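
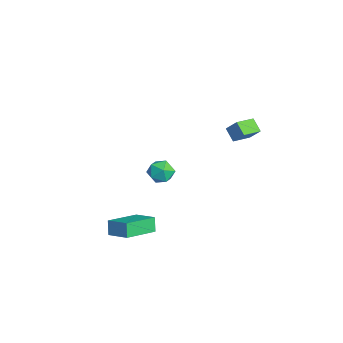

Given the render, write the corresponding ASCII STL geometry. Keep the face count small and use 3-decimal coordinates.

solid 
facet normal -0.505 0.812 -0.293
outer loop
vertex 1.877 -3.308 -0.816
vertex 2.832 -2.564 -0.401
vertex 2.254 -3.356 -1.598
endloop
endfacet
facet normal -0.746 -0.581 -0.324
outer loop
vertex 3.248 -4.956 -1.019
vertex 1.877 -3.308 -0.816
vertex 2.254 -3.356 -1.598
endloop
endfacet
facet normal -0.504 0.812 -0.294
outer loop
vertex 2.254 -3.356 -1.598
vertex 2.832 -2.564 -0.401
vertex 3.21 -2.613 -1.183
endloop
endfacet
facet normal 0.434 -0.056 -0.899
outer loop
vertex 3.21 -2.613 -1.183
vertex 3.248 -4.956 -1.019
vertex 2.254 -3.356 -1.598
endloop
endfacet
facet normal -0.434 0.056 0.899
outer loop
vertex 1.877 -3.308 -0.816
vertex 3.826 -4.164 0.178
vertex 2.832 -2.564 -0.401
endloop
endfacet
facet normal -0.746 -0.581 -0.324
outer loop
vertex 2.87 -4.907 -0.237
vertex 1.877 -3.308 -0.816
vertex 3.248 -4.956 -1.019
endloop
endfacet
facet normal -0.434 0.056 0.899
outer loop
vertex 2.87 -4.907 -0.237
vertex 3.826 -4.164 0.178
vertex 1.877 -3.308 -0.816
endloop
endfacet
facet normal 0.746 0.581 0.324
outer loop
vertex 2.832 -2.564 -0.401
vertex 3.826 -4.164 0.178
vertex 3.21 -2.613 -1.183
endloop
endfacet
facet normal 0.434 -0.056 -0.899
outer loop
vertex 4.203 -4.212 -0.604
vertex 3.248 -4.956 -1.019
vertex 3.21 -2.613 -1.183
endloop
endfacet
facet normal 0.747 0.581 0.324
outer loop
vertex 3.21 -2.613 -1.183
vertex 3.826 -4.164 0.178
vertex 4.203 -4.212 -0.604
endloop
endfacet
facet normal 0.504 -0.812 0.295
outer loop
vertex 4.203 -4.212 -0.604
vertex 2.87 -4.907 -0.237
vertex 3.248 -4.956 -1.019
endloop
endfacet
facet normal 0.504 -0.812 0.293
outer loop
vertex 3.826 -4.164 0.178
vertex 2.87 -4.907 -0.237
vertex 4.203 -4.212 -0.604
endloop
endfacet
facet normal -0.182 0.866 0.466
outer loop
vertex -4.036 -0.341 -1.833
vertex -3.687 -0.646 -1.131
vertex -3.212 -0.242 -1.696
endloop
endfacet
facet normal -0.078 0.970 -0.232
outer loop
vertex -4.036 -0.341 -1.833
vertex -3.212 -0.242 -1.696
vertex -3.489 -0.448 -2.463
endloop
endfacet
facet normal -0.561 0.584 -0.586
outer loop
vertex -4.036 -0.341 -1.833
vertex -3.489 -0.448 -2.463
vertex -4.136 -0.978 -2.372
endloop
endfacet
facet normal -0.964 0.242 -0.107
outer loop
vertex -4.036 -0.341 -1.833
vertex -4.136 -0.978 -2.372
vertex -4.258 -1.101 -1.549
endloop
endfacet
facet normal -0.729 0.416 0.543
outer loop
vertex -4.036 -0.341 -1.833
vertex -4.258 -1.101 -1.549
vertex -3.687 -0.646 -1.131
endloop
endfacet
facet normal 0.569 0.719 -0.399
outer loop
vertex -3.489 -0.448 -2.463
vertex -3.212 -0.242 -1.696
vertex -2.802 -0.819 -2.151
endloop
endfacet
facet normal 0.402 0.550 0.732
outer loop
vertex -3.212 -0.242 -1.696
vertex -3.687 -0.646 -1.131
vertex -2.924 -0.942 -1.328
endloop
endfacet
facet normal -0.485 -0.178 0.856
outer loop
vertex -3.687 -0.646 -1.131
vertex -4.258 -1.101 -1.549
vertex -3.571 -1.472 -1.237
endloop
endfacet
facet normal -0.866 -0.460 -0.197
outer loop
vertex -4.258 -1.101 -1.549
vertex -4.136 -0.978 -2.372
vertex -3.848 -1.678 -2.004
endloop
endfacet
facet normal -0.214 0.095 -0.972
outer loop
vertex -4.136 -0.978 -2.372
vertex -3.489 -0.448 -2.463
vertex -3.373 -1.274 -2.569
endloop
endfacet
facet normal 0.964 -0.242 0.107
outer loop
vertex -3.024 -1.579 -1.867
vertex -2.802 -0.819 -2.151
vertex -2.924 -0.942 -1.328
endloop
endfacet
facet normal 0.561 -0.584 0.586
outer loop
vertex -3.024 -1.579 -1.867
vertex -2.924 -0.942 -1.328
vertex -3.571 -1.472 -1.237
endloop
endfacet
facet normal 0.078 -0.970 0.232
outer loop
vertex -3.024 -1.579 -1.867
vertex -3.571 -1.472 -1.237
vertex -3.848 -1.678 -2.004
endloop
endfacet
facet normal 0.182 -0.866 -0.466
outer loop
vertex -3.024 -1.579 -1.867
vertex -3.848 -1.678 -2.004
vertex -3.373 -1.274 -2.569
endloop
endfacet
facet normal 0.729 -0.416 -0.543
outer loop
vertex -3.024 -1.579 -1.867
vertex -3.373 -1.274 -2.569
vertex -2.802 -0.819 -2.151
endloop
endfacet
facet normal 0.866 0.460 0.197
outer loop
vertex -2.924 -0.942 -1.328
vertex -2.802 -0.819 -2.151
vertex -3.212 -0.242 -1.696
endloop
endfacet
facet normal 0.214 -0.095 0.972
outer loop
vertex -3.571 -1.472 -1.237
vertex -2.924 -0.942 -1.328
vertex -3.687 -0.646 -1.131
endloop
endfacet
facet normal -0.569 -0.719 0.399
outer loop
vertex -3.848 -1.678 -2.004
vertex -3.571 -1.472 -1.237
vertex -4.258 -1.101 -1.549
endloop
endfacet
facet normal -0.402 -0.550 -0.732
outer loop
vertex -3.373 -1.274 -2.569
vertex -3.848 -1.678 -2.004
vertex -4.136 -0.978 -2.372
endloop
endfacet
facet normal 0.485 0.178 -0.856
outer loop
vertex -2.802 -0.819 -2.151
vertex -3.373 -1.274 -2.569
vertex -3.489 -0.448 -2.463
endloop
endfacet
facet normal -0.738 -0.253 0.626
outer loop
vertex 0.924 1.976 4.662
vertex 0.4 2.965 4.444
vertex 0.439 1.556 3.921
endloop
endfacet
facet normal 0.459 -0.868 0.191
outer loop
vertex 1.08 1.775 3.376
vertex 0.924 1.976 4.662
vertex 0.439 1.556 3.921
endloop
endfacet
facet normal -0.737 -0.253 0.626
outer loop
vertex 0.439 1.556 3.921
vertex 0.4 2.965 4.444
vertex -0.085 2.544 3.703
endloop
endfacet
facet normal -0.495 -0.429 -0.755
outer loop
vertex -0.085 2.544 3.703
vertex 1.08 1.775 3.376
vertex 0.439 1.556 3.921
endloop
endfacet
facet normal 0.496 0.429 0.755
outer loop
vertex 0.924 1.976 4.662
vertex 1.041 3.184 3.899
vertex 0.4 2.965 4.444
endloop
endfacet
facet normal 0.460 -0.867 0.191
outer loop
vertex 1.565 2.196 4.117
vertex 0.924 1.976 4.662
vertex 1.08 1.775 3.376
endloop
endfacet
facet normal 0.495 0.429 0.755
outer loop
vertex 1.565 2.196 4.117
vertex 1.041 3.184 3.899
vertex 0.924 1.976 4.662
endloop
endfacet
facet normal -0.459 0.867 -0.192
outer loop
vertex 0.4 2.965 4.444
vertex 1.041 3.184 3.899
vertex -0.085 2.544 3.703
endloop
endfacet
facet normal -0.495 -0.429 -0.756
outer loop
vertex 0.556 2.764 3.158
vertex 1.08 1.775 3.376
vertex -0.085 2.544 3.703
endloop
endfacet
facet normal -0.460 0.867 -0.191
outer loop
vertex -0.085 2.544 3.703
vertex 1.041 3.184 3.899
vertex 0.556 2.764 3.158
endloop
endfacet
facet normal 0.738 0.253 -0.626
outer loop
vertex 0.556 2.764 3.158
vertex 1.565 2.196 4.117
vertex 1.08 1.775 3.376
endloop
endfacet
facet normal 0.738 0.253 -0.626
outer loop
vertex 1.041 3.184 3.899
vertex 1.565 2.196 4.117
vertex 0.556 2.764 3.158
endloop
endfacet

endsolid


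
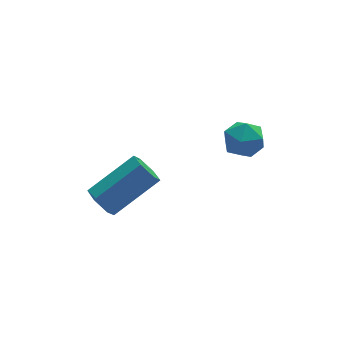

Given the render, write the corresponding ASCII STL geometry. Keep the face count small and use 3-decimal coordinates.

solid 
facet normal -0.834 -0.097 -0.544
outer loop
vertex -0.93 0.676 -1.578
vertex -1.22 1.039 -1.198
vertex -0.936 1.268 -1.674
endloop
endfacet
facet normal 0.552 -0.128 -0.824
outer loop
vertex -0.93 0.676 -1.578
vertex -0.936 1.268 -1.674
vertex 0.63 0.858 -0.562
endloop
endfacet
facet normal 0.552 -0.129 -0.824
outer loop
vertex 0.63 0.858 -0.562
vertex -0.936 1.268 -1.674
vertex 0.623 1.45 -0.659
endloop
endfacet
facet normal 0.834 0.099 0.542
outer loop
vertex 0.63 0.858 -0.562
vertex 0.623 1.45 -0.659
vertex 0.34 1.221 -0.182
endloop
endfacet
facet normal -0.834 -0.097 -0.544
outer loop
vertex -0.936 1.268 -1.674
vertex -1.22 1.039 -1.198
vertex -1.226 1.631 -1.294
endloop
endfacet
facet normal 0.267 0.790 -0.551
outer loop
vertex -0.936 1.268 -1.674
vertex -1.226 1.631 -1.294
vertex 0.623 1.45 -0.659
endloop
endfacet
facet normal 0.267 0.790 -0.552
outer loop
vertex 0.623 1.45 -0.659
vertex -1.226 1.631 -1.294
vertex 0.334 1.813 -0.279
endloop
endfacet
facet normal 0.835 0.097 0.542
outer loop
vertex 0.623 1.45 -0.659
vertex 0.334 1.813 -0.279
vertex 0.34 1.221 -0.182
endloop
endfacet
facet normal -0.834 -0.097 -0.544
outer loop
vertex -1.226 1.631 -1.294
vertex -1.22 1.039 -1.198
vertex -1.51 1.402 -0.818
endloop
endfacet
facet normal -0.285 0.919 0.272
outer loop
vertex -1.226 1.631 -1.294
vertex -1.51 1.402 -0.818
vertex 0.334 1.813 -0.279
endloop
endfacet
facet normal -0.284 0.919 0.272
outer loop
vertex 0.334 1.813 -0.279
vertex -1.51 1.402 -0.818
vertex 0.05 1.584 0.198
endloop
endfacet
facet normal 0.834 0.097 0.543
outer loop
vertex 0.334 1.813 -0.279
vertex 0.05 1.584 0.198
vertex 0.34 1.221 -0.182
endloop
endfacet
facet normal -0.834 -0.099 -0.542
outer loop
vertex -1.51 1.402 -0.818
vertex -1.22 1.039 -1.198
vertex -1.503 0.81 -0.721
endloop
endfacet
facet normal -0.552 0.129 0.824
outer loop
vertex -1.51 1.402 -0.818
vertex -1.503 0.81 -0.721
vertex 0.05 1.584 0.198
endloop
endfacet
facet normal -0.552 0.128 0.824
outer loop
vertex 0.05 1.584 0.198
vertex -1.503 0.81 -0.721
vertex 0.056 0.992 0.294
endloop
endfacet
facet normal 0.834 0.097 0.544
outer loop
vertex 0.05 1.584 0.198
vertex 0.056 0.992 0.294
vertex 0.34 1.221 -0.182
endloop
endfacet
facet normal -0.835 -0.097 -0.542
outer loop
vertex -1.503 0.81 -0.721
vertex -1.22 1.039 -1.198
vertex -1.214 0.447 -1.101
endloop
endfacet
facet normal -0.267 -0.790 0.552
outer loop
vertex -1.503 0.81 -0.721
vertex -1.214 0.447 -1.101
vertex 0.056 0.992 0.294
endloop
endfacet
facet normal -0.267 -0.790 0.552
outer loop
vertex 0.056 0.992 0.294
vertex -1.214 0.447 -1.101
vertex 0.346 0.629 -0.086
endloop
endfacet
facet normal 0.834 0.097 0.544
outer loop
vertex 0.056 0.992 0.294
vertex 0.346 0.629 -0.086
vertex 0.34 1.221 -0.182
endloop
endfacet
facet normal -0.834 -0.097 -0.543
outer loop
vertex -1.214 0.447 -1.101
vertex -1.22 1.039 -1.198
vertex -0.93 0.676 -1.578
endloop
endfacet
facet normal 0.284 -0.919 -0.272
outer loop
vertex -1.214 0.447 -1.101
vertex -0.93 0.676 -1.578
vertex 0.346 0.629 -0.086
endloop
endfacet
facet normal 0.285 -0.919 -0.272
outer loop
vertex 0.346 0.629 -0.086
vertex -0.93 0.676 -1.578
vertex 0.63 0.858 -0.562
endloop
endfacet
facet normal 0.834 0.097 0.544
outer loop
vertex 0.346 0.629 -0.086
vertex 0.63 0.858 -0.562
vertex 0.34 1.221 -0.182
endloop
endfacet
facet normal -0.460 -0.101 0.882
outer loop
vertex 2.332 0.008 2.037
vertex 2.554 -0.682 2.074
vertex 2.967 -0.152 2.35
endloop
endfacet
facet normal -0.243 0.571 0.784
outer loop
vertex 2.332 0.008 2.037
vertex 2.967 -0.152 2.35
vertex 2.913 0.425 1.913
endloop
endfacet
facet normal -0.546 0.817 0.186
outer loop
vertex 2.332 0.008 2.037
vertex 2.913 0.425 1.913
vertex 2.467 0.251 1.367
endloop
endfacet
facet normal -0.952 0.296 -0.085
outer loop
vertex 2.332 0.008 2.037
vertex 2.467 0.251 1.367
vertex 2.246 -0.432 1.467
endloop
endfacet
facet normal -0.899 -0.271 0.345
outer loop
vertex 2.332 0.008 2.037
vertex 2.246 -0.432 1.467
vertex 2.554 -0.682 2.074
endloop
endfacet
facet normal 0.466 0.562 0.684
outer loop
vertex 2.913 0.425 1.913
vertex 2.967 -0.152 2.35
vertex 3.494 -0.008 1.873
endloop
endfacet
facet normal 0.112 -0.526 0.843
outer loop
vertex 2.967 -0.152 2.35
vertex 2.554 -0.682 2.074
vertex 3.273 -0.691 1.973
endloop
endfacet
facet normal -0.599 -0.801 -0.026
outer loop
vertex 2.554 -0.682 2.074
vertex 2.246 -0.432 1.467
vertex 2.827 -0.865 1.427
endloop
endfacet
facet normal -0.684 0.116 -0.720
outer loop
vertex 2.246 -0.432 1.467
vertex 2.467 0.251 1.367
vertex 2.773 -0.288 0.99
endloop
endfacet
facet normal -0.028 0.959 -0.283
outer loop
vertex 2.467 0.251 1.367
vertex 2.913 0.425 1.913
vertex 3.186 0.242 1.266
endloop
endfacet
facet normal 0.952 -0.296 0.085
outer loop
vertex 3.408 -0.448 1.303
vertex 3.494 -0.008 1.873
vertex 3.273 -0.691 1.973
endloop
endfacet
facet normal 0.546 -0.817 -0.186
outer loop
vertex 3.408 -0.448 1.303
vertex 3.273 -0.691 1.973
vertex 2.827 -0.865 1.427
endloop
endfacet
facet normal 0.243 -0.571 -0.784
outer loop
vertex 3.408 -0.448 1.303
vertex 2.827 -0.865 1.427
vertex 2.773 -0.288 0.99
endloop
endfacet
facet normal 0.460 0.101 -0.882
outer loop
vertex 3.408 -0.448 1.303
vertex 2.773 -0.288 0.99
vertex 3.186 0.242 1.266
endloop
endfacet
facet normal 0.899 0.271 -0.345
outer loop
vertex 3.408 -0.448 1.303
vertex 3.186 0.242 1.266
vertex 3.494 -0.008 1.873
endloop
endfacet
facet normal 0.684 -0.116 0.720
outer loop
vertex 3.273 -0.691 1.973
vertex 3.494 -0.008 1.873
vertex 2.967 -0.152 2.35
endloop
endfacet
facet normal 0.028 -0.959 0.283
outer loop
vertex 2.827 -0.865 1.427
vertex 3.273 -0.691 1.973
vertex 2.554 -0.682 2.074
endloop
endfacet
facet normal -0.466 -0.562 -0.684
outer loop
vertex 2.773 -0.288 0.99
vertex 2.827 -0.865 1.427
vertex 2.246 -0.432 1.467
endloop
endfacet
facet normal -0.112 0.526 -0.843
outer loop
vertex 3.186 0.242 1.266
vertex 2.773 -0.288 0.99
vertex 2.467 0.251 1.367
endloop
endfacet
facet normal 0.599 0.801 0.026
outer loop
vertex 3.494 -0.008 1.873
vertex 3.186 0.242 1.266
vertex 2.913 0.425 1.913
endloop
endfacet

endsolid


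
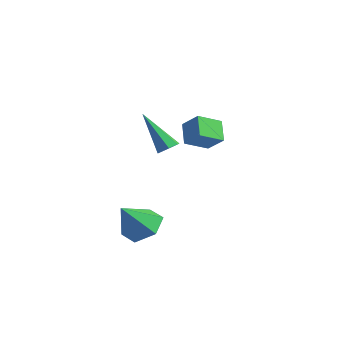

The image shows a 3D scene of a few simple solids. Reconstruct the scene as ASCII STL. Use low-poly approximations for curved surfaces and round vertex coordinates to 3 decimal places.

solid 
facet normal 0.575 0.202 -0.793
outer loop
vertex -1.215 -1.583 1.327
vertex -1.615 -1.292 1.111
vertex -1.219 -1.128 1.44
endloop
endfacet
facet normal 0.671 -0.173 0.721
outer loop
vertex -1.215 -1.583 1.327
vertex -1.219 -1.128 1.44
vertex -2.865 -1.728 2.829
endloop
endfacet
facet normal 0.576 0.199 -0.793
outer loop
vertex -1.219 -1.128 1.44
vertex -1.615 -1.292 1.111
vertex -1.521 -0.796 1.304
endloop
endfacet
facet normal 0.364 0.617 0.698
outer loop
vertex -1.219 -1.128 1.44
vertex -1.521 -0.796 1.304
vertex -2.865 -1.728 2.829
endloop
endfacet
facet normal 0.575 0.200 -0.793
outer loop
vertex -1.521 -0.796 1.304
vertex -1.615 -1.292 1.111
vertex -1.894 -0.838 1.023
endloop
endfacet
facet normal -0.313 0.908 0.279
outer loop
vertex -1.521 -0.796 1.304
vertex -1.894 -0.838 1.023
vertex -2.865 -1.728 2.829
endloop
endfacet
facet normal 0.577 0.201 -0.792
outer loop
vertex -1.894 -0.838 1.023
vertex -1.615 -1.292 1.111
vertex -2.056 -1.221 0.808
endloop
endfacet
facet normal -0.849 0.482 -0.219
outer loop
vertex -1.894 -0.838 1.023
vertex -2.056 -1.221 0.808
vertex -2.865 -1.728 2.829
endloop
endfacet
facet normal 0.576 0.203 -0.791
outer loop
vertex -2.056 -1.221 0.808
vertex -1.615 -1.292 1.111
vertex -1.886 -1.657 0.82
endloop
endfacet
facet normal -0.841 -0.339 -0.422
outer loop
vertex -2.056 -1.221 0.808
vertex -1.886 -1.657 0.82
vertex -2.865 -1.728 2.829
endloop
endfacet
facet normal 0.578 0.201 -0.791
outer loop
vertex -1.886 -1.657 0.82
vertex -1.615 -1.292 1.111
vertex -1.512 -1.819 1.052
endloop
endfacet
facet normal -0.296 -0.938 -0.178
outer loop
vertex -1.886 -1.657 0.82
vertex -1.512 -1.819 1.052
vertex -2.865 -1.728 2.829
endloop
endfacet
facet normal 0.575 0.201 -0.793
outer loop
vertex -1.512 -1.819 1.052
vertex -1.615 -1.292 1.111
vertex -1.215 -1.583 1.327
endloop
endfacet
facet normal 0.379 -0.864 0.332
outer loop
vertex -1.512 -1.819 1.052
vertex -1.215 -1.583 1.327
vertex -2.865 -1.728 2.829
endloop
endfacet
facet normal -0.004 0.630 -0.777
outer loop
vertex -2.233 -1.113 -3.281
vertex -2.834 -1.793 -3.829
vertex -3.29 -1.051 -3.225
endloop
endfacet
facet normal 0.072 0.404 0.912
outer loop
vertex -2.233 -1.113 -3.281
vertex -3.29 -1.051 -3.225
vertex -2.826 -2.927 -2.431
endloop
endfacet
facet normal -0.005 0.629 -0.777
outer loop
vertex -3.29 -1.051 -3.225
vertex -2.834 -1.793 -3.829
vertex -3.891 -1.731 -3.772
endloop
endfacet
facet normal -0.731 0.104 0.674
outer loop
vertex -3.29 -1.051 -3.225
vertex -3.891 -1.731 -3.772
vertex -2.826 -2.927 -2.431
endloop
endfacet
facet normal -0.005 0.630 -0.776
outer loop
vertex -3.891 -1.731 -3.772
vertex -2.834 -1.793 -3.829
vertex -3.435 -2.473 -4.377
endloop
endfacet
facet normal -0.802 -0.586 0.114
outer loop
vertex -3.891 -1.731 -3.772
vertex -3.435 -2.473 -4.377
vertex -2.826 -2.927 -2.431
endloop
endfacet
facet normal -0.004 0.630 -0.777
outer loop
vertex -3.435 -2.473 -4.377
vertex -2.834 -1.793 -3.829
vertex -2.378 -2.535 -4.433
endloop
endfacet
facet normal -0.068 -0.976 -0.206
outer loop
vertex -3.435 -2.473 -4.377
vertex -2.378 -2.535 -4.433
vertex -2.826 -2.927 -2.431
endloop
endfacet
facet normal -0.005 0.629 -0.777
outer loop
vertex -2.378 -2.535 -4.433
vertex -2.834 -1.793 -3.829
vertex -1.777 -1.855 -3.886
endloop
endfacet
facet normal 0.736 -0.676 0.032
outer loop
vertex -2.378 -2.535 -4.433
vertex -1.777 -1.855 -3.886
vertex -2.826 -2.927 -2.431
endloop
endfacet
facet normal -0.005 0.630 -0.776
outer loop
vertex -1.777 -1.855 -3.886
vertex -2.834 -1.793 -3.829
vertex -2.233 -1.113 -3.281
endloop
endfacet
facet normal 0.806 0.013 0.591
outer loop
vertex -1.777 -1.855 -3.886
vertex -2.233 -1.113 -3.281
vertex -2.826 -2.927 -2.431
endloop
endfacet
facet normal -0.753 -0.167 -0.636
outer loop
vertex -4.668 1.745 0.824
vertex -4.475 2.934 0.284
vertex -3.879 1.252 0.019
endloop
endfacet
facet normal -0.145 -0.901 0.409
outer loop
vertex -3.005 1.446 0.756
vertex -4.668 1.745 0.824
vertex -3.879 1.252 0.019
endloop
endfacet
facet normal -0.754 -0.167 -0.636
outer loop
vertex -3.879 1.252 0.019
vertex -4.475 2.934 0.284
vertex -3.687 2.441 -0.521
endloop
endfacet
facet normal 0.641 -0.401 -0.655
outer loop
vertex -3.687 2.441 -0.521
vertex -3.005 1.446 0.756
vertex -3.879 1.252 0.019
endloop
endfacet
facet normal -0.641 0.401 0.654
outer loop
vertex -4.668 1.745 0.824
vertex -3.601 3.128 1.021
vertex -4.475 2.934 0.284
endloop
endfacet
facet normal -0.145 -0.901 0.409
outer loop
vertex -3.793 1.939 1.561
vertex -4.668 1.745 0.824
vertex -3.005 1.446 0.756
endloop
endfacet
facet normal -0.641 0.401 0.655
outer loop
vertex -3.793 1.939 1.561
vertex -3.601 3.128 1.021
vertex -4.668 1.745 0.824
endloop
endfacet
facet normal 0.145 0.901 -0.409
outer loop
vertex -4.475 2.934 0.284
vertex -3.601 3.128 1.021
vertex -3.687 2.441 -0.521
endloop
endfacet
facet normal 0.640 -0.401 -0.655
outer loop
vertex -2.812 2.635 0.216
vertex -3.005 1.446 0.756
vertex -3.687 2.441 -0.521
endloop
endfacet
facet normal 0.145 0.901 -0.409
outer loop
vertex -3.687 2.441 -0.521
vertex -3.601 3.128 1.021
vertex -2.812 2.635 0.216
endloop
endfacet
facet normal 0.754 0.166 0.636
outer loop
vertex -2.812 2.635 0.216
vertex -3.793 1.939 1.561
vertex -3.005 1.446 0.756
endloop
endfacet
facet normal 0.753 0.167 0.636
outer loop
vertex -3.601 3.128 1.021
vertex -3.793 1.939 1.561
vertex -2.812 2.635 0.216
endloop
endfacet

endsolid


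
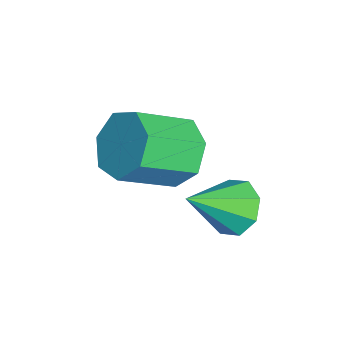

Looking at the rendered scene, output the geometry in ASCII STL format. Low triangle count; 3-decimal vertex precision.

solid 
facet normal -0.332 0.773 -0.541
outer loop
vertex -0.421 -2.232 3.268
vertex -1.285 -2.625 3.236
vertex -0.932 -2.023 3.88
endloop
endfacet
facet normal 0.711 0.581 0.395
outer loop
vertex -0.421 -2.232 3.268
vertex -0.932 -2.023 3.88
vertex 0.15 -3.562 4.197
endloop
endfacet
facet normal 0.711 0.581 0.396
outer loop
vertex 0.15 -3.562 4.197
vertex -0.932 -2.023 3.88
vertex -0.361 -3.354 4.809
endloop
endfacet
facet normal 0.331 -0.774 0.540
outer loop
vertex 0.15 -3.562 4.197
vertex -0.361 -3.354 4.809
vertex -0.715 -3.955 4.164
endloop
endfacet
facet normal -0.332 0.773 -0.541
outer loop
vertex -0.932 -2.023 3.88
vertex -1.285 -2.625 3.236
vertex -1.709 -2.268 4.007
endloop
endfacet
facet normal -0.041 0.560 0.828
outer loop
vertex -0.932 -2.023 3.88
vertex -1.709 -2.268 4.007
vertex -0.361 -3.354 4.809
endloop
endfacet
facet normal -0.041 0.560 0.827
outer loop
vertex -0.361 -3.354 4.809
vertex -1.709 -2.268 4.007
vertex -1.138 -3.598 4.936
endloop
endfacet
facet normal 0.331 -0.774 0.539
outer loop
vertex -0.361 -3.354 4.809
vertex -1.138 -3.598 4.936
vertex -0.715 -3.955 4.164
endloop
endfacet
facet normal -0.331 0.774 -0.540
outer loop
vertex -1.709 -2.268 4.007
vertex -1.285 -2.625 3.236
vertex -2.167 -2.781 3.553
endloop
endfacet
facet normal -0.762 0.117 0.636
outer loop
vertex -1.709 -2.268 4.007
vertex -2.167 -2.781 3.553
vertex -1.138 -3.598 4.936
endloop
endfacet
facet normal -0.762 0.117 0.636
outer loop
vertex -1.138 -3.598 4.936
vertex -2.167 -2.781 3.553
vertex -1.596 -4.112 4.482
endloop
endfacet
facet normal 0.333 -0.773 0.540
outer loop
vertex -1.138 -3.598 4.936
vertex -1.596 -4.112 4.482
vertex -0.715 -3.955 4.164
endloop
endfacet
facet normal -0.331 0.774 -0.540
outer loop
vertex -2.167 -2.781 3.553
vertex -1.285 -2.625 3.236
vertex -1.961 -3.177 2.86
endloop
endfacet
facet normal -0.910 -0.414 -0.034
outer loop
vertex -2.167 -2.781 3.553
vertex -1.961 -3.177 2.86
vertex -1.596 -4.112 4.482
endloop
endfacet
facet normal -0.909 -0.414 -0.034
outer loop
vertex -1.596 -4.112 4.482
vertex -1.961 -3.177 2.86
vertex -1.39 -4.507 3.789
endloop
endfacet
facet normal 0.333 -0.773 0.540
outer loop
vertex -1.596 -4.112 4.482
vertex -1.39 -4.507 3.789
vertex -0.715 -3.955 4.164
endloop
endfacet
facet normal -0.331 0.774 -0.540
outer loop
vertex -1.961 -3.177 2.86
vertex -1.285 -2.625 3.236
vertex -1.246 -3.157 2.45
endloop
endfacet
facet normal -0.371 -0.634 -0.679
outer loop
vertex -1.961 -3.177 2.86
vertex -1.246 -3.157 2.45
vertex -1.39 -4.507 3.789
endloop
endfacet
facet normal -0.373 -0.633 -0.678
outer loop
vertex -1.39 -4.507 3.789
vertex -1.246 -3.157 2.45
vertex -0.676 -4.487 3.378
endloop
endfacet
facet normal 0.332 -0.773 0.540
outer loop
vertex -1.39 -4.507 3.789
vertex -0.676 -4.487 3.378
vertex -0.715 -3.955 4.164
endloop
endfacet
facet normal -0.333 0.773 -0.540
outer loop
vertex -1.246 -3.157 2.45
vertex -1.285 -2.625 3.236
vertex -0.561 -2.736 2.631
endloop
endfacet
facet normal 0.446 -0.376 -0.812
outer loop
vertex -1.246 -3.157 2.45
vertex -0.561 -2.736 2.631
vertex -0.676 -4.487 3.378
endloop
endfacet
facet normal 0.446 -0.376 -0.812
outer loop
vertex -0.676 -4.487 3.378
vertex -0.561 -2.736 2.631
vertex 0.01 -4.067 3.56
endloop
endfacet
facet normal 0.330 -0.774 0.540
outer loop
vertex -0.676 -4.487 3.378
vertex 0.01 -4.067 3.56
vertex -0.715 -3.955 4.164
endloop
endfacet
facet normal -0.332 0.774 -0.539
outer loop
vertex -0.561 -2.736 2.631
vertex -1.285 -2.625 3.236
vertex -0.421 -2.232 3.268
endloop
endfacet
facet normal 0.928 0.165 -0.334
outer loop
vertex -0.561 -2.736 2.631
vertex -0.421 -2.232 3.268
vertex 0.01 -4.067 3.56
endloop
endfacet
facet normal 0.928 0.165 -0.335
outer loop
vertex 0.01 -4.067 3.56
vertex -0.421 -2.232 3.268
vertex 0.15 -3.562 4.197
endloop
endfacet
facet normal 0.331 -0.774 0.541
outer loop
vertex 0.01 -4.067 3.56
vertex 0.15 -3.562 4.197
vertex -0.715 -3.955 4.164
endloop
endfacet
facet normal -0.352 0.697 -0.625
outer loop
vertex 1.607 -1.446 3.046
vertex 0.919 -1.512 3.36
vertex 1.531 -1.083 3.494
endloop
endfacet
facet normal 0.990 0.043 0.133
outer loop
vertex 1.607 -1.446 3.046
vertex 1.531 -1.083 3.494
vertex 1.481 -2.628 4.36
endloop
endfacet
facet normal -0.352 0.697 -0.625
outer loop
vertex 1.531 -1.083 3.494
vertex 0.919 -1.512 3.36
vertex 1.096 -0.971 3.864
endloop
endfacet
facet normal 0.657 0.352 0.666
outer loop
vertex 1.531 -1.083 3.494
vertex 1.096 -0.971 3.864
vertex 1.481 -2.628 4.36
endloop
endfacet
facet normal -0.353 0.697 -0.624
outer loop
vertex 1.096 -0.971 3.864
vertex 0.919 -1.512 3.36
vertex 0.557 -1.177 3.939
endloop
endfacet
facet normal 0.022 0.291 0.956
outer loop
vertex 1.096 -0.971 3.864
vertex 0.557 -1.177 3.939
vertex 1.481 -2.628 4.36
endloop
endfacet
facet normal -0.352 0.698 -0.624
outer loop
vertex 0.557 -1.177 3.939
vertex 0.919 -1.512 3.36
vertex 0.23 -1.579 3.674
endloop
endfacet
facet normal -0.545 -0.105 0.832
outer loop
vertex 0.557 -1.177 3.939
vertex 0.23 -1.579 3.674
vertex 1.481 -2.628 4.36
endloop
endfacet
facet normal -0.352 0.697 -0.625
outer loop
vertex 0.23 -1.579 3.674
vertex 0.919 -1.512 3.36
vertex 0.306 -1.942 3.226
endloop
endfacet
facet normal -0.708 -0.603 0.368
outer loop
vertex 0.23 -1.579 3.674
vertex 0.306 -1.942 3.226
vertex 1.481 -2.628 4.36
endloop
endfacet
facet normal -0.352 0.697 -0.625
outer loop
vertex 0.306 -1.942 3.226
vertex 0.919 -1.512 3.36
vertex 0.741 -2.053 2.857
endloop
endfacet
facet normal -0.373 -0.913 -0.165
outer loop
vertex 0.306 -1.942 3.226
vertex 0.741 -2.053 2.857
vertex 1.481 -2.628 4.36
endloop
endfacet
facet normal -0.352 0.697 -0.625
outer loop
vertex 0.741 -2.053 2.857
vertex 0.919 -1.512 3.36
vertex 1.28 -1.848 2.782
endloop
endfacet
facet normal 0.261 -0.852 -0.454
outer loop
vertex 0.741 -2.053 2.857
vertex 1.28 -1.848 2.782
vertex 1.481 -2.628 4.36
endloop
endfacet
facet normal -0.352 0.697 -0.625
outer loop
vertex 1.28 -1.848 2.782
vertex 0.919 -1.512 3.36
vertex 1.607 -1.446 3.046
endloop
endfacet
facet normal 0.827 -0.455 -0.330
outer loop
vertex 1.28 -1.848 2.782
vertex 1.607 -1.446 3.046
vertex 1.481 -2.628 4.36
endloop
endfacet

endsolid


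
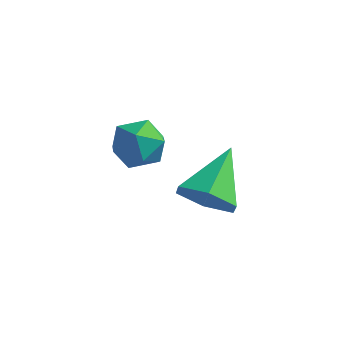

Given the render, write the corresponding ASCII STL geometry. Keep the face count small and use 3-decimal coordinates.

solid 
facet normal -0.010 -0.862 -0.506
outer loop
vertex -0.399 -0.974 2.859
vertex -0.721 -0.444 1.963
vertex 0.342 -0.576 2.166
endloop
endfacet
facet normal 0.674 0.030 0.738
outer loop
vertex -0.399 -0.974 2.859
vertex 0.342 -0.576 2.166
vertex -0.699 1.384 3.037
endloop
endfacet
facet normal -0.010 -0.862 -0.507
outer loop
vertex 0.342 -0.576 2.166
vertex -0.721 -0.444 1.963
vertex 0.02 -0.045 1.27
endloop
endfacet
facet normal 0.877 0.480 -0.031
outer loop
vertex 0.342 -0.576 2.166
vertex 0.02 -0.045 1.27
vertex -0.699 1.384 3.037
endloop
endfacet
facet normal -0.010 -0.862 -0.507
outer loop
vertex 0.02 -0.045 1.27
vertex -0.721 -0.444 1.963
vertex -1.043 0.087 1.067
endloop
endfacet
facet normal 0.207 0.800 -0.563
outer loop
vertex 0.02 -0.045 1.27
vertex -1.043 0.087 1.067
vertex -0.699 1.384 3.037
endloop
endfacet
facet normal -0.011 -0.862 -0.507
outer loop
vertex -1.043 0.087 1.067
vertex -0.721 -0.444 1.963
vertex -1.784 -0.311 1.76
endloop
endfacet
facet normal -0.665 0.672 -0.326
outer loop
vertex -1.043 0.087 1.067
vertex -1.784 -0.311 1.76
vertex -0.699 1.384 3.037
endloop
endfacet
facet normal -0.011 -0.862 -0.507
outer loop
vertex -1.784 -0.311 1.76
vertex -0.721 -0.444 1.963
vertex -1.462 -0.842 2.656
endloop
endfacet
facet normal -0.868 0.222 0.444
outer loop
vertex -1.784 -0.311 1.76
vertex -1.462 -0.842 2.656
vertex -0.699 1.384 3.037
endloop
endfacet
facet normal -0.010 -0.862 -0.506
outer loop
vertex -1.462 -0.842 2.656
vertex -0.721 -0.444 1.963
vertex -0.399 -0.974 2.859
endloop
endfacet
facet normal -0.198 -0.099 0.975
outer loop
vertex -1.462 -0.842 2.656
vertex -0.399 -0.974 2.859
vertex -0.699 1.384 3.037
endloop
endfacet
facet normal -0.945 0.309 0.102
outer loop
vertex -4.871 1.496 1.46
vertex -4.739 1.562 2.479
vertex -4.538 2.375 1.88
endloop
endfacet
facet normal -0.679 0.510 -0.528
outer loop
vertex -4.871 1.496 1.46
vertex -4.538 2.375 1.88
vertex -4.116 2.031 1.006
endloop
endfacet
facet normal -0.473 -0.077 -0.878
outer loop
vertex -4.871 1.496 1.46
vertex -4.116 2.031 1.006
vertex -4.057 1.003 1.064
endloop
endfacet
facet normal -0.613 -0.641 -0.462
outer loop
vertex -4.871 1.496 1.46
vertex -4.057 1.003 1.064
vertex -4.442 0.714 1.975
endloop
endfacet
facet normal -0.904 -0.402 0.143
outer loop
vertex -4.871 1.496 1.46
vertex -4.442 0.714 1.975
vertex -4.739 1.562 2.479
endloop
endfacet
facet normal -0.099 0.909 -0.406
outer loop
vertex -4.116 2.031 1.006
vertex -4.538 2.375 1.88
vertex -3.518 2.426 1.745
endloop
endfacet
facet normal -0.531 0.584 0.614
outer loop
vertex -4.538 2.375 1.88
vertex -4.739 1.562 2.479
vertex -3.903 2.137 2.656
endloop
endfacet
facet normal -0.465 -0.567 0.680
outer loop
vertex -4.739 1.562 2.479
vertex -4.442 0.714 1.975
vertex -3.844 1.109 2.714
endloop
endfacet
facet normal 0.008 -0.954 -0.299
outer loop
vertex -4.442 0.714 1.975
vertex -4.057 1.003 1.064
vertex -3.422 0.765 1.84
endloop
endfacet
facet normal 0.234 -0.041 -0.971
outer loop
vertex -4.057 1.003 1.064
vertex -4.116 2.031 1.006
vertex -3.221 1.578 1.241
endloop
endfacet
facet normal 0.613 0.641 0.462
outer loop
vertex -3.089 1.644 2.26
vertex -3.518 2.426 1.745
vertex -3.903 2.137 2.656
endloop
endfacet
facet normal 0.473 0.077 0.878
outer loop
vertex -3.089 1.644 2.26
vertex -3.903 2.137 2.656
vertex -3.844 1.109 2.714
endloop
endfacet
facet normal 0.679 -0.510 0.528
outer loop
vertex -3.089 1.644 2.26
vertex -3.844 1.109 2.714
vertex -3.422 0.765 1.84
endloop
endfacet
facet normal 0.945 -0.309 -0.102
outer loop
vertex -3.089 1.644 2.26
vertex -3.422 0.765 1.84
vertex -3.221 1.578 1.241
endloop
endfacet
facet normal 0.904 0.402 -0.143
outer loop
vertex -3.089 1.644 2.26
vertex -3.221 1.578 1.241
vertex -3.518 2.426 1.745
endloop
endfacet
facet normal -0.008 0.954 0.299
outer loop
vertex -3.903 2.137 2.656
vertex -3.518 2.426 1.745
vertex -4.538 2.375 1.88
endloop
endfacet
facet normal -0.234 0.041 0.971
outer loop
vertex -3.844 1.109 2.714
vertex -3.903 2.137 2.656
vertex -4.739 1.562 2.479
endloop
endfacet
facet normal 0.099 -0.909 0.406
outer loop
vertex -3.422 0.765 1.84
vertex -3.844 1.109 2.714
vertex -4.442 0.714 1.975
endloop
endfacet
facet normal 0.531 -0.584 -0.614
outer loop
vertex -3.221 1.578 1.241
vertex -3.422 0.765 1.84
vertex -4.057 1.003 1.064
endloop
endfacet
facet normal 0.465 0.567 -0.680
outer loop
vertex -3.518 2.426 1.745
vertex -3.221 1.578 1.241
vertex -4.116 2.031 1.006
endloop
endfacet

endsolid


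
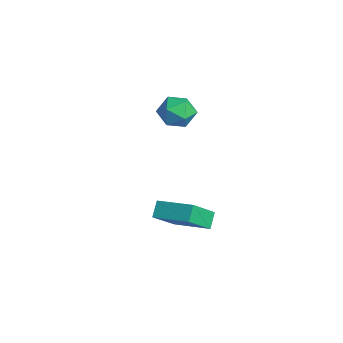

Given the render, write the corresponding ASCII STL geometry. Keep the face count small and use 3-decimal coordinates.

solid 
facet normal -0.773 -0.593 -0.227
outer loop
vertex 1.753 -3.53 0.876
vertex 1.103 -2.165 -0.479
vertex 2.301 -3.973 0.167
endloop
endfacet
facet normal 0.320 -0.672 0.667
outer loop
vertex 3.917 -2.735 0.639
vertex 1.753 -3.53 0.876
vertex 2.301 -3.973 0.167
endloop
endfacet
facet normal -0.773 -0.593 -0.226
outer loop
vertex 2.301 -3.973 0.167
vertex 1.103 -2.165 -0.479
vertex 1.651 -2.609 -1.188
endloop
endfacet
facet normal 0.547 -0.444 -0.709
outer loop
vertex 1.651 -2.609 -1.188
vertex 3.917 -2.735 0.639
vertex 2.301 -3.973 0.167
endloop
endfacet
facet normal -0.547 0.444 0.710
outer loop
vertex 1.753 -3.53 0.876
vertex 2.719 -0.927 -0.007
vertex 1.103 -2.165 -0.479
endloop
endfacet
facet normal 0.320 -0.672 0.668
outer loop
vertex 3.369 -2.291 1.348
vertex 1.753 -3.53 0.876
vertex 3.917 -2.735 0.639
endloop
endfacet
facet normal -0.547 0.444 0.709
outer loop
vertex 3.369 -2.291 1.348
vertex 2.719 -0.927 -0.007
vertex 1.753 -3.53 0.876
endloop
endfacet
facet normal -0.320 0.672 -0.668
outer loop
vertex 1.103 -2.165 -0.479
vertex 2.719 -0.927 -0.007
vertex 1.651 -2.609 -1.188
endloop
endfacet
facet normal 0.547 -0.444 -0.710
outer loop
vertex 3.267 -1.37 -0.716
vertex 3.917 -2.735 0.639
vertex 1.651 -2.609 -1.188
endloop
endfacet
facet normal -0.320 0.672 -0.668
outer loop
vertex 1.651 -2.609 -1.188
vertex 2.719 -0.927 -0.007
vertex 3.267 -1.37 -0.716
endloop
endfacet
facet normal 0.773 0.593 0.226
outer loop
vertex 3.267 -1.37 -0.716
vertex 3.369 -2.291 1.348
vertex 3.917 -2.735 0.639
endloop
endfacet
facet normal 0.773 0.593 0.227
outer loop
vertex 2.719 -0.927 -0.007
vertex 3.369 -2.291 1.348
vertex 3.267 -1.37 -0.716
endloop
endfacet
facet normal -0.850 0.178 0.496
outer loop
vertex -4.325 -0.622 3.346
vertex -3.818 -0.854 4.299
vertex -3.825 0.181 3.916
endloop
endfacet
facet normal -0.813 0.575 -0.096
outer loop
vertex -4.325 -0.622 3.346
vertex -3.825 0.181 3.916
vertex -3.725 0.138 2.817
endloop
endfacet
facet normal -0.745 0.133 -0.654
outer loop
vertex -4.325 -0.622 3.346
vertex -3.725 0.138 2.817
vertex -3.655 -0.923 2.521
endloop
endfacet
facet normal -0.740 -0.536 -0.406
outer loop
vertex -4.325 -0.622 3.346
vertex -3.655 -0.923 2.521
vertex -3.713 -1.537 3.437
endloop
endfacet
facet normal -0.805 -0.508 0.305
outer loop
vertex -4.325 -0.622 3.346
vertex -3.713 -1.537 3.437
vertex -3.818 -0.854 4.299
endloop
endfacet
facet normal -0.223 0.973 -0.058
outer loop
vertex -3.725 0.138 2.817
vertex -3.825 0.181 3.916
vertex -2.847 0.377 3.443
endloop
endfacet
facet normal -0.283 0.331 0.900
outer loop
vertex -3.825 0.181 3.916
vertex -3.818 -0.854 4.299
vertex -2.905 -0.237 4.359
endloop
endfacet
facet normal -0.210 -0.779 0.591
outer loop
vertex -3.818 -0.854 4.299
vertex -3.713 -1.537 3.437
vertex -2.835 -1.298 4.063
endloop
endfacet
facet normal -0.105 -0.823 -0.558
outer loop
vertex -3.713 -1.537 3.437
vertex -3.655 -0.923 2.521
vertex -2.735 -1.341 2.964
endloop
endfacet
facet normal -0.113 0.260 -0.959
outer loop
vertex -3.655 -0.923 2.521
vertex -3.725 0.138 2.817
vertex -2.742 -0.306 2.581
endloop
endfacet
facet normal 0.740 0.536 0.406
outer loop
vertex -2.235 -0.538 3.534
vertex -2.847 0.377 3.443
vertex -2.905 -0.237 4.359
endloop
endfacet
facet normal 0.745 -0.133 0.654
outer loop
vertex -2.235 -0.538 3.534
vertex -2.905 -0.237 4.359
vertex -2.835 -1.298 4.063
endloop
endfacet
facet normal 0.813 -0.575 0.096
outer loop
vertex -2.235 -0.538 3.534
vertex -2.835 -1.298 4.063
vertex -2.735 -1.341 2.964
endloop
endfacet
facet normal 0.850 -0.178 -0.496
outer loop
vertex -2.235 -0.538 3.534
vertex -2.735 -1.341 2.964
vertex -2.742 -0.306 2.581
endloop
endfacet
facet normal 0.805 0.508 -0.305
outer loop
vertex -2.235 -0.538 3.534
vertex -2.742 -0.306 2.581
vertex -2.847 0.377 3.443
endloop
endfacet
facet normal 0.105 0.823 0.558
outer loop
vertex -2.905 -0.237 4.359
vertex -2.847 0.377 3.443
vertex -3.825 0.181 3.916
endloop
endfacet
facet normal 0.113 -0.260 0.959
outer loop
vertex -2.835 -1.298 4.063
vertex -2.905 -0.237 4.359
vertex -3.818 -0.854 4.299
endloop
endfacet
facet normal 0.223 -0.973 0.058
outer loop
vertex -2.735 -1.341 2.964
vertex -2.835 -1.298 4.063
vertex -3.713 -1.537 3.437
endloop
endfacet
facet normal 0.283 -0.331 -0.900
outer loop
vertex -2.742 -0.306 2.581
vertex -2.735 -1.341 2.964
vertex -3.655 -0.923 2.521
endloop
endfacet
facet normal 0.210 0.779 -0.591
outer loop
vertex -2.847 0.377 3.443
vertex -2.742 -0.306 2.581
vertex -3.725 0.138 2.817
endloop
endfacet

endsolid


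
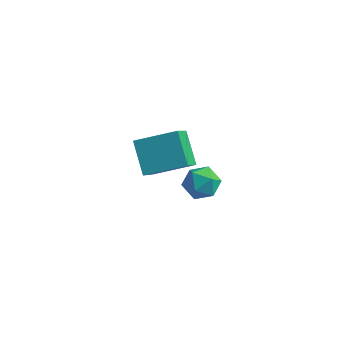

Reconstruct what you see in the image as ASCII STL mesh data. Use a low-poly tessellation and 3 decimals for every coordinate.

solid 
facet normal 0.120 0.139 0.983
outer loop
vertex 1.848 1.588 -1.662
vertex 1.459 0.81 -1.504
vertex 2.334 0.851 -1.617
endloop
endfacet
facet normal 0.640 0.460 0.615
outer loop
vertex 1.848 1.588 -1.662
vertex 2.334 0.851 -1.617
vertex 2.501 1.453 -2.241
endloop
endfacet
facet normal 0.339 0.926 0.166
outer loop
vertex 1.848 1.588 -1.662
vertex 2.501 1.453 -2.241
vertex 1.729 1.784 -2.514
endloop
endfacet
facet normal -0.369 0.893 0.257
outer loop
vertex 1.848 1.588 -1.662
vertex 1.729 1.784 -2.514
vertex 1.085 1.387 -2.058
endloop
endfacet
facet normal -0.503 0.406 0.763
outer loop
vertex 1.848 1.588 -1.662
vertex 1.085 1.387 -2.058
vertex 1.459 0.81 -1.504
endloop
endfacet
facet normal 0.974 -0.037 0.225
outer loop
vertex 2.501 1.453 -2.241
vertex 2.334 0.851 -1.617
vertex 2.515 0.593 -2.442
endloop
endfacet
facet normal 0.132 -0.556 0.821
outer loop
vertex 2.334 0.851 -1.617
vertex 1.459 0.81 -1.504
vertex 1.871 0.196 -1.986
endloop
endfacet
facet normal -0.877 -0.123 0.464
outer loop
vertex 1.459 0.81 -1.504
vertex 1.085 1.387 -2.058
vertex 1.099 0.527 -2.259
endloop
endfacet
facet normal -0.659 0.664 -0.352
outer loop
vertex 1.085 1.387 -2.058
vertex 1.729 1.784 -2.514
vertex 1.266 1.129 -2.883
endloop
endfacet
facet normal 0.485 0.718 -0.500
outer loop
vertex 1.729 1.784 -2.514
vertex 2.501 1.453 -2.241
vertex 2.141 1.17 -2.996
endloop
endfacet
facet normal 0.369 -0.893 -0.257
outer loop
vertex 1.752 0.392 -2.838
vertex 2.515 0.593 -2.442
vertex 1.871 0.196 -1.986
endloop
endfacet
facet normal -0.339 -0.926 -0.166
outer loop
vertex 1.752 0.392 -2.838
vertex 1.871 0.196 -1.986
vertex 1.099 0.527 -2.259
endloop
endfacet
facet normal -0.640 -0.460 -0.615
outer loop
vertex 1.752 0.392 -2.838
vertex 1.099 0.527 -2.259
vertex 1.266 1.129 -2.883
endloop
endfacet
facet normal -0.120 -0.139 -0.983
outer loop
vertex 1.752 0.392 -2.838
vertex 1.266 1.129 -2.883
vertex 2.141 1.17 -2.996
endloop
endfacet
facet normal 0.503 -0.406 -0.763
outer loop
vertex 1.752 0.392 -2.838
vertex 2.141 1.17 -2.996
vertex 2.515 0.593 -2.442
endloop
endfacet
facet normal 0.659 -0.664 0.352
outer loop
vertex 1.871 0.196 -1.986
vertex 2.515 0.593 -2.442
vertex 2.334 0.851 -1.617
endloop
endfacet
facet normal -0.485 -0.718 0.500
outer loop
vertex 1.099 0.527 -2.259
vertex 1.871 0.196 -1.986
vertex 1.459 0.81 -1.504
endloop
endfacet
facet normal -0.974 0.037 -0.225
outer loop
vertex 1.266 1.129 -2.883
vertex 1.099 0.527 -2.259
vertex 1.085 1.387 -2.058
endloop
endfacet
facet normal -0.132 0.556 -0.821
outer loop
vertex 2.141 1.17 -2.996
vertex 1.266 1.129 -2.883
vertex 1.729 1.784 -2.514
endloop
endfacet
facet normal 0.877 0.123 -0.464
outer loop
vertex 2.515 0.593 -2.442
vertex 2.141 1.17 -2.996
vertex 2.501 1.453 -2.241
endloop
endfacet
facet normal -0.531 0.558 0.638
outer loop
vertex 0.331 -2.28 3.139
vertex 1.853 -1.485 3.71
vertex 0.153 -1.076 1.938
endloop
endfacet
facet normal -0.841 -0.439 -0.315
outer loop
vertex 1.007 -1.975 0.91
vertex 0.331 -2.28 3.139
vertex 0.153 -1.076 1.938
endloop
endfacet
facet normal -0.530 0.559 0.638
outer loop
vertex 0.153 -1.076 1.938
vertex 1.853 -1.485 3.71
vertex 1.676 -0.281 2.508
endloop
endfacet
facet normal -0.105 0.704 -0.702
outer loop
vertex 1.676 -0.281 2.508
vertex 1.007 -1.975 0.91
vertex 0.153 -1.076 1.938
endloop
endfacet
facet normal 0.104 -0.704 0.702
outer loop
vertex 0.331 -2.28 3.139
vertex 2.707 -2.384 2.682
vertex 1.853 -1.485 3.71
endloop
endfacet
facet normal -0.842 -0.438 -0.315
outer loop
vertex 1.184 -3.179 2.112
vertex 0.331 -2.28 3.139
vertex 1.007 -1.975 0.91
endloop
endfacet
facet normal 0.104 -0.704 0.703
outer loop
vertex 1.184 -3.179 2.112
vertex 2.707 -2.384 2.682
vertex 0.331 -2.28 3.139
endloop
endfacet
facet normal 0.841 0.439 0.315
outer loop
vertex 1.853 -1.485 3.71
vertex 2.707 -2.384 2.682
vertex 1.676 -0.281 2.508
endloop
endfacet
facet normal -0.104 0.704 -0.703
outer loop
vertex 2.529 -1.18 1.481
vertex 1.007 -1.975 0.91
vertex 1.676 -0.281 2.508
endloop
endfacet
facet normal 0.842 0.439 0.315
outer loop
vertex 1.676 -0.281 2.508
vertex 2.707 -2.384 2.682
vertex 2.529 -1.18 1.481
endloop
endfacet
facet normal 0.531 -0.558 -0.637
outer loop
vertex 2.529 -1.18 1.481
vertex 1.184 -3.179 2.112
vertex 1.007 -1.975 0.91
endloop
endfacet
facet normal 0.530 -0.558 -0.638
outer loop
vertex 2.707 -2.384 2.682
vertex 1.184 -3.179 2.112
vertex 2.529 -1.18 1.481
endloop
endfacet

endsolid


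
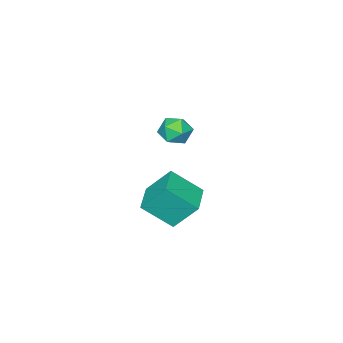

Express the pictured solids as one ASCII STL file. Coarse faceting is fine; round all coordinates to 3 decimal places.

solid 
facet normal -0.837 -0.544 0.057
outer loop
vertex 2.958 0.267 2.341
vertex 2.329 1.399 3.904
vertex 1.994 1.609 0.981
endloop
endfacet
facet normal 0.310 -0.557 -0.770
outer loop
vertex 3.551 2.621 0.876
vertex 2.958 0.267 2.341
vertex 1.994 1.609 0.981
endloop
endfacet
facet normal -0.837 -0.544 0.057
outer loop
vertex 1.994 1.609 0.981
vertex 2.329 1.399 3.904
vertex 1.365 2.741 2.545
endloop
endfacet
facet normal -0.451 0.627 -0.635
outer loop
vertex 1.365 2.741 2.545
vertex 3.551 2.621 0.876
vertex 1.994 1.609 0.981
endloop
endfacet
facet normal 0.450 -0.627 0.635
outer loop
vertex 2.958 0.267 2.341
vertex 3.886 2.411 3.799
vertex 2.329 1.399 3.904
endloop
endfacet
facet normal 0.310 -0.557 -0.770
outer loop
vertex 4.515 1.279 2.235
vertex 2.958 0.267 2.341
vertex 3.551 2.621 0.876
endloop
endfacet
facet normal 0.451 -0.627 0.635
outer loop
vertex 4.515 1.279 2.235
vertex 3.886 2.411 3.799
vertex 2.958 0.267 2.341
endloop
endfacet
facet normal -0.310 0.557 0.770
outer loop
vertex 2.329 1.399 3.904
vertex 3.886 2.411 3.799
vertex 1.365 2.741 2.545
endloop
endfacet
facet normal -0.451 0.627 -0.635
outer loop
vertex 2.922 3.753 2.439
vertex 3.551 2.621 0.876
vertex 1.365 2.741 2.545
endloop
endfacet
facet normal -0.310 0.558 0.770
outer loop
vertex 1.365 2.741 2.545
vertex 3.886 2.411 3.799
vertex 2.922 3.753 2.439
endloop
endfacet
facet normal 0.837 0.544 -0.057
outer loop
vertex 2.922 3.753 2.439
vertex 4.515 1.279 2.235
vertex 3.551 2.621 0.876
endloop
endfacet
facet normal 0.837 0.544 -0.057
outer loop
vertex 3.886 2.411 3.799
vertex 4.515 1.279 2.235
vertex 2.922 3.753 2.439
endloop
endfacet
facet normal -0.053 0.995 -0.089
outer loop
vertex -3.247 -2.46 1.546
vertex -3.928 -2.424 2.36
vertex -2.884 -2.352 2.538
endloop
endfacet
facet normal 0.585 0.755 -0.296
outer loop
vertex -3.247 -2.46 1.546
vertex -2.884 -2.352 2.538
vertex -2.389 -3.002 1.86
endloop
endfacet
facet normal 0.484 0.287 -0.827
outer loop
vertex -3.247 -2.46 1.546
vertex -2.389 -3.002 1.86
vertex -3.128 -3.477 1.263
endloop
endfacet
facet normal -0.218 0.238 -0.947
outer loop
vertex -3.247 -2.46 1.546
vertex -3.128 -3.477 1.263
vertex -4.079 -3.119 1.572
endloop
endfacet
facet normal -0.550 0.676 -0.490
outer loop
vertex -3.247 -2.46 1.546
vertex -4.079 -3.119 1.572
vertex -3.928 -2.424 2.36
endloop
endfacet
facet normal 0.879 0.405 0.253
outer loop
vertex -2.389 -3.002 1.86
vertex -2.884 -2.352 2.538
vertex -2.541 -3.301 2.868
endloop
endfacet
facet normal -0.155 0.794 0.587
outer loop
vertex -2.884 -2.352 2.538
vertex -3.928 -2.424 2.36
vertex -3.492 -2.943 3.177
endloop
endfacet
facet normal -0.958 0.278 -0.062
outer loop
vertex -3.928 -2.424 2.36
vertex -4.079 -3.119 1.572
vertex -4.231 -3.418 2.58
endloop
endfacet
facet normal -0.421 -0.430 -0.799
outer loop
vertex -4.079 -3.119 1.572
vertex -3.128 -3.477 1.263
vertex -3.736 -4.068 1.902
endloop
endfacet
facet normal 0.715 -0.352 -0.605
outer loop
vertex -3.128 -3.477 1.263
vertex -2.389 -3.002 1.86
vertex -2.692 -3.996 2.08
endloop
endfacet
facet normal 0.218 -0.238 0.947
outer loop
vertex -3.373 -3.96 2.894
vertex -2.541 -3.301 2.868
vertex -3.492 -2.943 3.177
endloop
endfacet
facet normal -0.484 -0.287 0.827
outer loop
vertex -3.373 -3.96 2.894
vertex -3.492 -2.943 3.177
vertex -4.231 -3.418 2.58
endloop
endfacet
facet normal -0.585 -0.755 0.296
outer loop
vertex -3.373 -3.96 2.894
vertex -4.231 -3.418 2.58
vertex -3.736 -4.068 1.902
endloop
endfacet
facet normal 0.053 -0.995 0.089
outer loop
vertex -3.373 -3.96 2.894
vertex -3.736 -4.068 1.902
vertex -2.692 -3.996 2.08
endloop
endfacet
facet normal 0.550 -0.676 0.490
outer loop
vertex -3.373 -3.96 2.894
vertex -2.692 -3.996 2.08
vertex -2.541 -3.301 2.868
endloop
endfacet
facet normal 0.421 0.430 0.799
outer loop
vertex -3.492 -2.943 3.177
vertex -2.541 -3.301 2.868
vertex -2.884 -2.352 2.538
endloop
endfacet
facet normal -0.715 0.352 0.605
outer loop
vertex -4.231 -3.418 2.58
vertex -3.492 -2.943 3.177
vertex -3.928 -2.424 2.36
endloop
endfacet
facet normal -0.879 -0.405 -0.253
outer loop
vertex -3.736 -4.068 1.902
vertex -4.231 -3.418 2.58
vertex -4.079 -3.119 1.572
endloop
endfacet
facet normal 0.155 -0.794 -0.587
outer loop
vertex -2.692 -3.996 2.08
vertex -3.736 -4.068 1.902
vertex -3.128 -3.477 1.263
endloop
endfacet
facet normal 0.958 -0.278 0.062
outer loop
vertex -2.541 -3.301 2.868
vertex -2.692 -3.996 2.08
vertex -2.389 -3.002 1.86
endloop
endfacet

endsolid


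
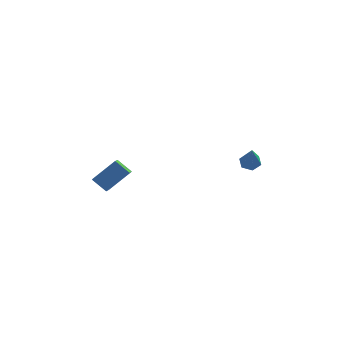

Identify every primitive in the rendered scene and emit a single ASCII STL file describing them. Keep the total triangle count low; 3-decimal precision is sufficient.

solid 
facet normal -0.641 -0.395 -0.658
outer loop
vertex -4.135 -2.567 -1.04
vertex -4.208 -1.708 -1.485
vertex -3.356 -2.816 -1.649
endloop
endfacet
facet normal 0.075 -0.886 0.458
outer loop
vertex -2.312 -2.172 -0.575
vertex -4.135 -2.567 -1.04
vertex -3.356 -2.816 -1.649
endloop
endfacet
facet normal -0.640 -0.394 -0.659
outer loop
vertex -3.356 -2.816 -1.649
vertex -4.208 -1.708 -1.485
vertex -3.428 -1.957 -2.093
endloop
endfacet
facet normal 0.764 -0.244 -0.597
outer loop
vertex -3.428 -1.957 -2.093
vertex -2.312 -2.172 -0.575
vertex -3.356 -2.816 -1.649
endloop
endfacet
facet normal -0.764 0.244 0.597
outer loop
vertex -4.135 -2.567 -1.04
vertex -3.164 -1.064 -0.411
vertex -4.208 -1.708 -1.485
endloop
endfacet
facet normal 0.075 -0.885 0.459
outer loop
vertex -3.092 -1.923 0.033
vertex -4.135 -2.567 -1.04
vertex -2.312 -2.172 -0.575
endloop
endfacet
facet normal -0.765 0.244 0.597
outer loop
vertex -3.092 -1.923 0.033
vertex -3.164 -1.064 -0.411
vertex -4.135 -2.567 -1.04
endloop
endfacet
facet normal -0.075 0.886 -0.458
outer loop
vertex -4.208 -1.708 -1.485
vertex -3.164 -1.064 -0.411
vertex -3.428 -1.957 -2.093
endloop
endfacet
facet normal 0.765 -0.244 -0.597
outer loop
vertex -2.385 -1.313 -1.02
vertex -2.312 -2.172 -0.575
vertex -3.428 -1.957 -2.093
endloop
endfacet
facet normal -0.075 0.886 -0.458
outer loop
vertex -3.428 -1.957 -2.093
vertex -3.164 -1.064 -0.411
vertex -2.385 -1.313 -1.02
endloop
endfacet
facet normal 0.640 0.396 0.659
outer loop
vertex -2.385 -1.313 -1.02
vertex -3.092 -1.923 0.033
vertex -2.312 -2.172 -0.575
endloop
endfacet
facet normal 0.641 0.394 0.659
outer loop
vertex -3.164 -1.064 -0.411
vertex -3.092 -1.923 0.033
vertex -2.385 -1.313 -1.02
endloop
endfacet
facet normal -0.127 0.589 -0.798
outer loop
vertex 4.113 -1.023 0.069
vertex 3.558 -0.976 0.192
vertex 3.931 -0.603 0.408
endloop
endfacet
facet normal 0.941 0.175 0.289
outer loop
vertex 4.113 -1.023 0.069
vertex 3.931 -0.603 0.408
vertex 3.802 -2.124 1.748
endloop
endfacet
facet normal -0.125 0.588 -0.799
outer loop
vertex 3.931 -0.603 0.408
vertex 3.558 -0.976 0.192
vertex 3.376 -0.555 0.53
endloop
endfacet
facet normal 0.218 0.635 0.741
outer loop
vertex 3.931 -0.603 0.408
vertex 3.376 -0.555 0.53
vertex 3.802 -2.124 1.748
endloop
endfacet
facet normal -0.125 0.588 -0.799
outer loop
vertex 3.376 -0.555 0.53
vertex 3.558 -0.976 0.192
vertex 3.003 -0.928 0.314
endloop
endfacet
facet normal -0.692 0.316 0.649
outer loop
vertex 3.376 -0.555 0.53
vertex 3.003 -0.928 0.314
vertex 3.802 -2.124 1.748
endloop
endfacet
facet normal -0.125 0.589 -0.798
outer loop
vertex 3.003 -0.928 0.314
vertex 3.558 -0.976 0.192
vertex 3.185 -1.349 -0.025
endloop
endfacet
facet normal -0.880 -0.464 0.104
outer loop
vertex 3.003 -0.928 0.314
vertex 3.185 -1.349 -0.025
vertex 3.802 -2.124 1.748
endloop
endfacet
facet normal -0.125 0.590 -0.798
outer loop
vertex 3.185 -1.349 -0.025
vertex 3.558 -0.976 0.192
vertex 3.74 -1.396 -0.147
endloop
endfacet
facet normal -0.155 -0.924 -0.350
outer loop
vertex 3.185 -1.349 -0.025
vertex 3.74 -1.396 -0.147
vertex 3.802 -2.124 1.748
endloop
endfacet
facet normal -0.127 0.589 -0.798
outer loop
vertex 3.74 -1.396 -0.147
vertex 3.558 -0.976 0.192
vertex 4.113 -1.023 0.069
endloop
endfacet
facet normal 0.754 -0.605 -0.257
outer loop
vertex 3.74 -1.396 -0.147
vertex 4.113 -1.023 0.069
vertex 3.802 -2.124 1.748
endloop
endfacet

endsolid


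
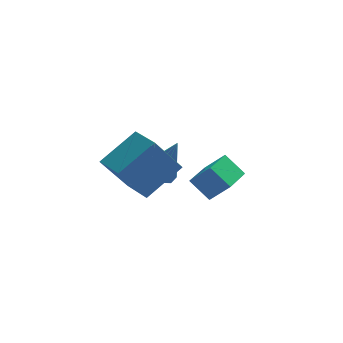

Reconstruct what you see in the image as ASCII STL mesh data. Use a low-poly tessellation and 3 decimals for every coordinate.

solid 
facet normal -0.329 0.218 -0.919
outer loop
vertex 1.376 3.786 -2.739
vertex 0.788 3.387 -2.623
vertex 0.963 4.078 -2.522
endloop
endfacet
facet normal 0.650 0.701 0.294
outer loop
vertex 1.376 3.786 -2.739
vertex 0.963 4.078 -2.522
vertex 1.412 2.973 -0.877
endloop
endfacet
facet normal -0.329 0.218 -0.919
outer loop
vertex 0.963 4.078 -2.522
vertex 0.788 3.387 -2.623
vertex 0.447 3.965 -2.364
endloop
endfacet
facet normal -0.010 0.829 0.559
outer loop
vertex 0.963 4.078 -2.522
vertex 0.447 3.965 -2.364
vertex 1.412 2.973 -0.877
endloop
endfacet
facet normal -0.329 0.218 -0.919
outer loop
vertex 0.447 3.965 -2.364
vertex 0.788 3.387 -2.623
vertex 0.131 3.514 -2.358
endloop
endfacet
facet normal -0.600 0.429 0.675
outer loop
vertex 0.447 3.965 -2.364
vertex 0.131 3.514 -2.358
vertex 1.412 2.973 -0.877
endloop
endfacet
facet normal -0.328 0.219 -0.919
outer loop
vertex 0.131 3.514 -2.358
vertex 0.788 3.387 -2.623
vertex 0.2 2.988 -2.508
endloop
endfacet
facet normal -0.775 -0.265 0.574
outer loop
vertex 0.131 3.514 -2.358
vertex 0.2 2.988 -2.508
vertex 1.412 2.973 -0.877
endloop
endfacet
facet normal -0.328 0.218 -0.919
outer loop
vertex 0.2 2.988 -2.508
vertex 0.788 3.387 -2.623
vertex 0.614 2.696 -2.725
endloop
endfacet
facet normal -0.432 -0.846 0.313
outer loop
vertex 0.2 2.988 -2.508
vertex 0.614 2.696 -2.725
vertex 1.412 2.973 -0.877
endloop
endfacet
facet normal -0.327 0.218 -0.919
outer loop
vertex 0.614 2.696 -2.725
vertex 0.788 3.387 -2.623
vertex 1.13 2.808 -2.882
endloop
endfacet
facet normal 0.226 -0.973 0.048
outer loop
vertex 0.614 2.696 -2.725
vertex 1.13 2.808 -2.882
vertex 1.412 2.973 -0.877
endloop
endfacet
facet normal -0.328 0.217 -0.919
outer loop
vertex 1.13 2.808 -2.882
vertex 0.788 3.387 -2.623
vertex 1.446 3.26 -2.888
endloop
endfacet
facet normal 0.817 -0.572 -0.068
outer loop
vertex 1.13 2.808 -2.882
vertex 1.446 3.26 -2.888
vertex 1.412 2.973 -0.877
endloop
endfacet
facet normal -0.328 0.217 -0.919
outer loop
vertex 1.446 3.26 -2.888
vertex 0.788 3.387 -2.623
vertex 1.376 3.786 -2.739
endloop
endfacet
facet normal 0.992 0.122 0.034
outer loop
vertex 1.446 3.26 -2.888
vertex 1.376 3.786 -2.739
vertex 1.412 2.973 -0.877
endloop
endfacet
facet normal -0.556 -0.127 0.821
outer loop
vertex 0.046 0.533 0.738
vertex -0.375 1.781 0.646
vertex -1.359 -0.017 -0.298
endloop
endfacet
facet normal 0.319 -0.945 0.070
outer loop
vertex -0.325 0.219 -1.826
vertex 0.046 0.533 0.738
vertex -1.359 -0.017 -0.298
endloop
endfacet
facet normal -0.556 -0.127 0.821
outer loop
vertex -1.359 -0.017 -0.298
vertex -0.375 1.781 0.646
vertex -1.78 1.231 -0.39
endloop
endfacet
facet normal -0.768 -0.301 -0.566
outer loop
vertex -1.78 1.231 -0.39
vertex -0.325 0.219 -1.826
vertex -1.359 -0.017 -0.298
endloop
endfacet
facet normal 0.768 0.301 0.566
outer loop
vertex 0.046 0.533 0.738
vertex 0.659 2.017 -0.882
vertex -0.375 1.781 0.646
endloop
endfacet
facet normal 0.319 -0.945 0.070
outer loop
vertex 1.08 0.769 -0.79
vertex 0.046 0.533 0.738
vertex -0.325 0.219 -1.826
endloop
endfacet
facet normal 0.768 0.301 0.566
outer loop
vertex 1.08 0.769 -0.79
vertex 0.659 2.017 -0.882
vertex 0.046 0.533 0.738
endloop
endfacet
facet normal -0.319 0.945 -0.070
outer loop
vertex -0.375 1.781 0.646
vertex 0.659 2.017 -0.882
vertex -1.78 1.231 -0.39
endloop
endfacet
facet normal -0.768 -0.301 -0.566
outer loop
vertex -0.746 1.467 -1.918
vertex -0.325 0.219 -1.826
vertex -1.78 1.231 -0.39
endloop
endfacet
facet normal -0.319 0.945 -0.070
outer loop
vertex -1.78 1.231 -0.39
vertex 0.659 2.017 -0.882
vertex -0.746 1.467 -1.918
endloop
endfacet
facet normal 0.556 0.127 -0.821
outer loop
vertex -0.746 1.467 -1.918
vertex 1.08 0.769 -0.79
vertex -0.325 0.219 -1.826
endloop
endfacet
facet normal 0.556 0.127 -0.821
outer loop
vertex 0.659 2.017 -0.882
vertex 1.08 0.769 -0.79
vertex -0.746 1.467 -1.918
endloop
endfacet
facet normal -0.549 0.491 0.677
outer loop
vertex 2.726 3.314 -2.594
vertex 3.648 4.674 -2.832
vertex 2.021 3.65 -3.41
endloop
endfacet
facet normal -0.556 -0.819 0.143
outer loop
vertex 2.652 3.086 -4.188
vertex 2.726 3.314 -2.594
vertex 2.021 3.65 -3.41
endloop
endfacet
facet normal -0.549 0.490 0.677
outer loop
vertex 2.021 3.65 -3.41
vertex 3.648 4.674 -2.832
vertex 2.942 5.01 -3.648
endloop
endfacet
facet normal -0.625 0.297 -0.722
outer loop
vertex 2.942 5.01 -3.648
vertex 2.652 3.086 -4.188
vertex 2.021 3.65 -3.41
endloop
endfacet
facet normal 0.625 -0.297 0.722
outer loop
vertex 2.726 3.314 -2.594
vertex 4.279 4.11 -3.61
vertex 3.648 4.674 -2.832
endloop
endfacet
facet normal -0.555 -0.819 0.143
outer loop
vertex 3.358 2.75 -3.372
vertex 2.726 3.314 -2.594
vertex 2.652 3.086 -4.188
endloop
endfacet
facet normal 0.625 -0.297 0.722
outer loop
vertex 3.358 2.75 -3.372
vertex 4.279 4.11 -3.61
vertex 2.726 3.314 -2.594
endloop
endfacet
facet normal 0.555 0.819 -0.143
outer loop
vertex 3.648 4.674 -2.832
vertex 4.279 4.11 -3.61
vertex 2.942 5.01 -3.648
endloop
endfacet
facet normal -0.624 0.297 -0.722
outer loop
vertex 3.574 4.446 -4.426
vertex 2.652 3.086 -4.188
vertex 2.942 5.01 -3.648
endloop
endfacet
facet normal 0.555 0.819 -0.143
outer loop
vertex 2.942 5.01 -3.648
vertex 4.279 4.11 -3.61
vertex 3.574 4.446 -4.426
endloop
endfacet
facet normal 0.549 -0.491 -0.677
outer loop
vertex 3.574 4.446 -4.426
vertex 3.358 2.75 -3.372
vertex 2.652 3.086 -4.188
endloop
endfacet
facet normal 0.549 -0.490 -0.677
outer loop
vertex 4.279 4.11 -3.61
vertex 3.358 2.75 -3.372
vertex 3.574 4.446 -4.426
endloop
endfacet

endsolid


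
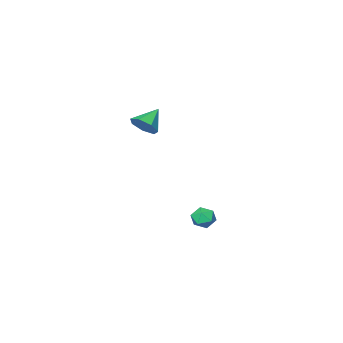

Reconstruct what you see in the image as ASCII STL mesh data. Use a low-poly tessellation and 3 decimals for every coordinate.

solid 
facet normal 0.779 0.182 -0.600
outer loop
vertex 2.69 -4.17 0.782
vertex 2.158 -3.638 0.252
vertex 2.664 -3.398 0.982
endloop
endfacet
facet normal 0.187 -0.240 0.952
outer loop
vertex 2.69 -4.17 0.782
vertex 2.664 -3.398 0.982
vertex 0.942 -3.922 1.188
endloop
endfacet
facet normal 0.779 0.183 -0.600
outer loop
vertex 2.664 -3.398 0.982
vertex 2.158 -3.638 0.252
vertex 2.257 -2.806 0.634
endloop
endfacet
facet normal -0.043 0.484 0.874
outer loop
vertex 2.664 -3.398 0.982
vertex 2.257 -2.806 0.634
vertex 0.942 -3.922 1.188
endloop
endfacet
facet normal 0.779 0.183 -0.600
outer loop
vertex 2.257 -2.806 0.634
vertex 2.158 -3.638 0.252
vertex 1.775 -2.841 -0.002
endloop
endfacet
facet normal -0.517 0.782 0.349
outer loop
vertex 2.257 -2.806 0.634
vertex 1.775 -2.841 -0.002
vertex 0.942 -3.922 1.188
endloop
endfacet
facet normal 0.779 0.183 -0.599
outer loop
vertex 1.775 -2.841 -0.002
vertex 2.158 -3.638 0.252
vertex 1.582 -3.475 -0.447
endloop
endfacet
facet normal -0.876 0.426 -0.227
outer loop
vertex 1.775 -2.841 -0.002
vertex 1.582 -3.475 -0.447
vertex 0.942 -3.922 1.188
endloop
endfacet
facet normal 0.779 0.181 -0.600
outer loop
vertex 1.582 -3.475 -0.447
vertex 2.158 -3.638 0.252
vertex 1.822 -4.232 -0.364
endloop
endfacet
facet normal -0.851 -0.316 -0.419
outer loop
vertex 1.582 -3.475 -0.447
vertex 1.822 -4.232 -0.364
vertex 0.942 -3.922 1.188
endloop
endfacet
facet normal 0.779 0.182 -0.600
outer loop
vertex 1.822 -4.232 -0.364
vertex 2.158 -3.638 0.252
vertex 2.315 -4.542 0.182
endloop
endfacet
facet normal -0.461 -0.883 -0.085
outer loop
vertex 1.822 -4.232 -0.364
vertex 2.315 -4.542 0.182
vertex 0.942 -3.922 1.188
endloop
endfacet
facet normal 0.779 0.182 -0.600
outer loop
vertex 2.315 -4.542 0.182
vertex 2.158 -3.638 0.252
vertex 2.69 -4.17 0.782
endloop
endfacet
facet normal 0.002 -0.850 0.526
outer loop
vertex 2.315 -4.542 0.182
vertex 2.69 -4.17 0.782
vertex 0.942 -3.922 1.188
endloop
endfacet
facet normal -0.296 0.836 -0.463
outer loop
vertex 3.77 4.113 -4.104
vertex 3.141 4.113 -3.702
vertex 3.747 4.468 -3.448
endloop
endfacet
facet normal 0.415 0.806 -0.422
outer loop
vertex 3.77 4.113 -4.104
vertex 3.747 4.468 -3.448
vertex 4.346 4.063 -3.632
endloop
endfacet
facet normal 0.631 0.208 -0.748
outer loop
vertex 3.77 4.113 -4.104
vertex 4.346 4.063 -3.632
vertex 4.111 3.457 -3.999
endloop
endfacet
facet normal 0.053 -0.131 -0.990
outer loop
vertex 3.77 4.113 -4.104
vertex 4.111 3.457 -3.999
vertex 3.367 3.488 -4.043
endloop
endfacet
facet normal -0.521 0.256 -0.814
outer loop
vertex 3.77 4.113 -4.104
vertex 3.367 3.488 -4.043
vertex 3.141 4.113 -3.702
endloop
endfacet
facet normal 0.595 0.758 0.267
outer loop
vertex 4.346 4.063 -3.632
vertex 3.747 4.468 -3.448
vertex 4.073 4.032 -2.937
endloop
endfacet
facet normal -0.557 0.806 0.201
outer loop
vertex 3.747 4.468 -3.448
vertex 3.141 4.113 -3.702
vertex 3.329 4.063 -2.981
endloop
endfacet
facet normal -0.921 -0.132 -0.368
outer loop
vertex 3.141 4.113 -3.702
vertex 3.367 3.488 -4.043
vertex 3.094 3.457 -3.348
endloop
endfacet
facet normal 0.007 -0.759 -0.652
outer loop
vertex 3.367 3.488 -4.043
vertex 4.111 3.457 -3.999
vertex 3.693 3.052 -3.532
endloop
endfacet
facet normal 0.943 -0.208 -0.260
outer loop
vertex 4.111 3.457 -3.999
vertex 4.346 4.063 -3.632
vertex 4.299 3.407 -3.278
endloop
endfacet
facet normal -0.053 0.131 0.990
outer loop
vertex 3.67 3.407 -2.876
vertex 4.073 4.032 -2.937
vertex 3.329 4.063 -2.981
endloop
endfacet
facet normal -0.631 -0.208 0.748
outer loop
vertex 3.67 3.407 -2.876
vertex 3.329 4.063 -2.981
vertex 3.094 3.457 -3.348
endloop
endfacet
facet normal -0.415 -0.806 0.422
outer loop
vertex 3.67 3.407 -2.876
vertex 3.094 3.457 -3.348
vertex 3.693 3.052 -3.532
endloop
endfacet
facet normal 0.296 -0.836 0.463
outer loop
vertex 3.67 3.407 -2.876
vertex 3.693 3.052 -3.532
vertex 4.299 3.407 -3.278
endloop
endfacet
facet normal 0.521 -0.256 0.814
outer loop
vertex 3.67 3.407 -2.876
vertex 4.299 3.407 -3.278
vertex 4.073 4.032 -2.937
endloop
endfacet
facet normal -0.007 0.759 0.652
outer loop
vertex 3.329 4.063 -2.981
vertex 4.073 4.032 -2.937
vertex 3.747 4.468 -3.448
endloop
endfacet
facet normal -0.943 0.208 0.260
outer loop
vertex 3.094 3.457 -3.348
vertex 3.329 4.063 -2.981
vertex 3.141 4.113 -3.702
endloop
endfacet
facet normal -0.595 -0.758 -0.267
outer loop
vertex 3.693 3.052 -3.532
vertex 3.094 3.457 -3.348
vertex 3.367 3.488 -4.043
endloop
endfacet
facet normal 0.557 -0.806 -0.201
outer loop
vertex 4.299 3.407 -3.278
vertex 3.693 3.052 -3.532
vertex 4.111 3.457 -3.999
endloop
endfacet
facet normal 0.921 0.132 0.368
outer loop
vertex 4.073 4.032 -2.937
vertex 4.299 3.407 -3.278
vertex 4.346 4.063 -3.632
endloop
endfacet

endsolid


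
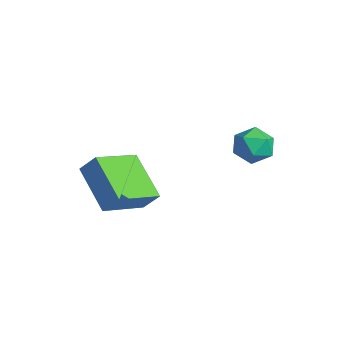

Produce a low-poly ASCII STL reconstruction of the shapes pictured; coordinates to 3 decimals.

solid 
facet normal -0.546 0.712 0.442
outer loop
vertex -0.774 0.973 -0.805
vertex -0.4 0.85 -0.146
vertex -0.134 1.366 -0.648
endloop
endfacet
facet normal -0.461 0.851 -0.252
outer loop
vertex -0.774 0.973 -0.805
vertex -0.134 1.366 -0.648
vertex -0.253 1.092 -1.355
endloop
endfacet
facet normal -0.724 0.300 -0.621
outer loop
vertex -0.774 0.973 -0.805
vertex -0.253 1.092 -1.355
vertex -0.593 0.407 -1.29
endloop
endfacet
facet normal -0.972 -0.179 -0.154
outer loop
vertex -0.774 0.973 -0.805
vertex -0.593 0.407 -1.29
vertex -0.684 0.258 -0.543
endloop
endfacet
facet normal -0.861 0.076 0.503
outer loop
vertex -0.774 0.973 -0.805
vertex -0.684 0.258 -0.543
vertex -0.4 0.85 -0.146
endloop
endfacet
facet normal 0.240 0.891 -0.386
outer loop
vertex -0.253 1.092 -1.355
vertex -0.134 1.366 -0.648
vertex 0.444 1.042 -1.037
endloop
endfacet
facet normal 0.103 0.666 0.739
outer loop
vertex -0.134 1.366 -0.648
vertex -0.4 0.85 -0.146
vertex 0.353 0.893 -0.29
endloop
endfacet
facet normal -0.408 -0.365 0.837
outer loop
vertex -0.4 0.85 -0.146
vertex -0.684 0.258 -0.543
vertex 0.013 0.208 -0.225
endloop
endfacet
facet normal -0.588 -0.777 -0.227
outer loop
vertex -0.684 0.258 -0.543
vertex -0.593 0.407 -1.29
vertex -0.106 -0.066 -0.932
endloop
endfacet
facet normal -0.188 0.000 -0.982
outer loop
vertex -0.593 0.407 -1.29
vertex -0.253 1.092 -1.355
vertex 0.16 0.45 -1.434
endloop
endfacet
facet normal 0.972 0.179 0.154
outer loop
vertex 0.534 0.327 -0.775
vertex 0.444 1.042 -1.037
vertex 0.353 0.893 -0.29
endloop
endfacet
facet normal 0.724 -0.300 0.621
outer loop
vertex 0.534 0.327 -0.775
vertex 0.353 0.893 -0.29
vertex 0.013 0.208 -0.225
endloop
endfacet
facet normal 0.461 -0.851 0.252
outer loop
vertex 0.534 0.327 -0.775
vertex 0.013 0.208 -0.225
vertex -0.106 -0.066 -0.932
endloop
endfacet
facet normal 0.546 -0.712 -0.442
outer loop
vertex 0.534 0.327 -0.775
vertex -0.106 -0.066 -0.932
vertex 0.16 0.45 -1.434
endloop
endfacet
facet normal 0.861 -0.076 -0.503
outer loop
vertex 0.534 0.327 -0.775
vertex 0.16 0.45 -1.434
vertex 0.444 1.042 -1.037
endloop
endfacet
facet normal 0.588 0.777 0.227
outer loop
vertex 0.353 0.893 -0.29
vertex 0.444 1.042 -1.037
vertex -0.134 1.366 -0.648
endloop
endfacet
facet normal 0.188 -0.000 0.982
outer loop
vertex 0.013 0.208 -0.225
vertex 0.353 0.893 -0.29
vertex -0.4 0.85 -0.146
endloop
endfacet
facet normal -0.240 -0.891 0.386
outer loop
vertex -0.106 -0.066 -0.932
vertex 0.013 0.208 -0.225
vertex -0.684 0.258 -0.543
endloop
endfacet
facet normal -0.103 -0.666 -0.739
outer loop
vertex 0.16 0.45 -1.434
vertex -0.106 -0.066 -0.932
vertex -0.593 0.407 -1.29
endloop
endfacet
facet normal 0.408 0.365 -0.837
outer loop
vertex 0.444 1.042 -1.037
vertex 0.16 0.45 -1.434
vertex -0.253 1.092 -1.355
endloop
endfacet
facet normal -0.445 -0.463 -0.766
outer loop
vertex -1.681 -3.897 -3.625
vertex -3.318 -4.032 -2.592
vertex -2.243 -2.244 -4.298
endloop
endfacet
facet normal 0.844 0.070 -0.532
outer loop
vertex -1.842 -1.828 -3.608
vertex -1.681 -3.897 -3.625
vertex -2.243 -2.244 -4.298
endloop
endfacet
facet normal -0.446 -0.463 -0.766
outer loop
vertex -2.243 -2.244 -4.298
vertex -3.318 -4.032 -2.592
vertex -3.879 -2.38 -3.264
endloop
endfacet
facet normal -0.300 0.884 -0.359
outer loop
vertex -3.879 -2.38 -3.264
vertex -1.842 -1.828 -3.608
vertex -2.243 -2.244 -4.298
endloop
endfacet
facet normal 0.299 -0.884 0.359
outer loop
vertex -1.681 -3.897 -3.625
vertex -2.917 -3.616 -1.902
vertex -3.318 -4.032 -2.592
endloop
endfacet
facet normal 0.844 0.070 -0.532
outer loop
vertex -1.281 -3.48 -2.936
vertex -1.681 -3.897 -3.625
vertex -1.842 -1.828 -3.608
endloop
endfacet
facet normal 0.301 -0.883 0.360
outer loop
vertex -1.281 -3.48 -2.936
vertex -2.917 -3.616 -1.902
vertex -1.681 -3.897 -3.625
endloop
endfacet
facet normal -0.844 -0.070 0.532
outer loop
vertex -3.318 -4.032 -2.592
vertex -2.917 -3.616 -1.902
vertex -3.879 -2.38 -3.264
endloop
endfacet
facet normal -0.300 0.883 -0.360
outer loop
vertex -3.479 -1.963 -2.575
vertex -1.842 -1.828 -3.608
vertex -3.879 -2.38 -3.264
endloop
endfacet
facet normal -0.844 -0.070 0.532
outer loop
vertex -3.879 -2.38 -3.264
vertex -2.917 -3.616 -1.902
vertex -3.479 -1.963 -2.575
endloop
endfacet
facet normal 0.445 0.463 0.766
outer loop
vertex -3.479 -1.963 -2.575
vertex -1.281 -3.48 -2.936
vertex -1.842 -1.828 -3.608
endloop
endfacet
facet normal 0.446 0.463 0.766
outer loop
vertex -2.917 -3.616 -1.902
vertex -1.281 -3.48 -2.936
vertex -3.479 -1.963 -2.575
endloop
endfacet

endsolid


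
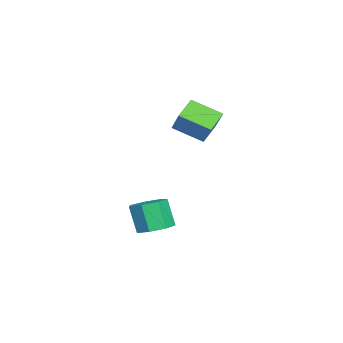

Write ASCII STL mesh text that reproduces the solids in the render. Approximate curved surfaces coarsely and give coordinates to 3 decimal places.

solid 
facet normal 0.287 0.278 -0.917
outer loop
vertex -0.86 1.391 -3.029
vertex -1.347 2.155 -2.95
vertex -0.478 2.01 -2.722
endloop
endfacet
facet normal 0.827 -0.555 0.091
outer loop
vertex -0.86 1.391 -3.029
vertex -0.478 2.01 -2.722
vertex -1.306 0.96 -1.609
endloop
endfacet
facet normal 0.827 -0.555 0.092
outer loop
vertex -1.306 0.96 -1.609
vertex -0.478 2.01 -2.722
vertex -0.925 1.579 -1.301
endloop
endfacet
facet normal -0.289 -0.278 0.916
outer loop
vertex -1.306 0.96 -1.609
vertex -0.925 1.579 -1.301
vertex -1.793 1.725 -1.53
endloop
endfacet
facet normal 0.287 0.278 -0.917
outer loop
vertex -0.478 2.01 -2.722
vertex -1.347 2.155 -2.95
vertex -0.75 2.738 -2.586
endloop
endfacet
facet normal 0.893 0.266 0.362
outer loop
vertex -0.478 2.01 -2.722
vertex -0.75 2.738 -2.586
vertex -0.925 1.579 -1.301
endloop
endfacet
facet normal 0.893 0.267 0.362
outer loop
vertex -0.925 1.579 -1.301
vertex -0.75 2.738 -2.586
vertex -1.197 2.307 -1.166
endloop
endfacet
facet normal -0.288 -0.278 0.916
outer loop
vertex -0.925 1.579 -1.301
vertex -1.197 2.307 -1.166
vertex -1.793 1.725 -1.53
endloop
endfacet
facet normal 0.288 0.277 -0.917
outer loop
vertex -0.75 2.738 -2.586
vertex -1.347 2.155 -2.95
vertex -1.472 3.028 -2.725
endloop
endfacet
facet normal 0.287 0.888 0.360
outer loop
vertex -0.75 2.738 -2.586
vertex -1.472 3.028 -2.725
vertex -1.197 2.307 -1.166
endloop
endfacet
facet normal 0.288 0.887 0.360
outer loop
vertex -1.197 2.307 -1.166
vertex -1.472 3.028 -2.725
vertex -1.918 2.597 -1.304
endloop
endfacet
facet normal -0.287 -0.279 0.916
outer loop
vertex -1.197 2.307 -1.166
vertex -1.918 2.597 -1.304
vertex -1.793 1.725 -1.53
endloop
endfacet
facet normal 0.288 0.277 -0.917
outer loop
vertex -1.472 3.028 -2.725
vertex -1.347 2.155 -2.95
vertex -2.099 2.661 -3.033
endloop
endfacet
facet normal -0.535 0.841 0.087
outer loop
vertex -1.472 3.028 -2.725
vertex -2.099 2.661 -3.033
vertex -1.918 2.597 -1.304
endloop
endfacet
facet normal -0.535 0.840 0.087
outer loop
vertex -1.918 2.597 -1.304
vertex -2.099 2.661 -3.033
vertex -2.545 2.23 -1.613
endloop
endfacet
facet normal -0.288 -0.279 0.916
outer loop
vertex -1.918 2.597 -1.304
vertex -2.545 2.23 -1.613
vertex -1.793 1.725 -1.53
endloop
endfacet
facet normal 0.288 0.278 -0.916
outer loop
vertex -2.099 2.661 -3.033
vertex -1.347 2.155 -2.95
vertex -2.16 1.913 -3.279
endloop
endfacet
facet normal -0.955 0.160 -0.251
outer loop
vertex -2.099 2.661 -3.033
vertex -2.16 1.913 -3.279
vertex -2.545 2.23 -1.613
endloop
endfacet
facet normal -0.955 0.160 -0.251
outer loop
vertex -2.545 2.23 -1.613
vertex -2.16 1.913 -3.279
vertex -2.606 1.482 -1.859
endloop
endfacet
facet normal -0.288 -0.278 0.916
outer loop
vertex -2.545 2.23 -1.613
vertex -2.606 1.482 -1.859
vertex -1.793 1.725 -1.53
endloop
endfacet
facet normal 0.288 0.278 -0.916
outer loop
vertex -2.16 1.913 -3.279
vertex -1.347 2.155 -2.95
vertex -1.609 1.348 -3.277
endloop
endfacet
facet normal -0.655 -0.641 -0.400
outer loop
vertex -2.16 1.913 -3.279
vertex -1.609 1.348 -3.277
vertex -2.606 1.482 -1.859
endloop
endfacet
facet normal -0.655 -0.641 -0.400
outer loop
vertex -2.606 1.482 -1.859
vertex -1.609 1.348 -3.277
vertex -2.055 0.917 -1.857
endloop
endfacet
facet normal -0.288 -0.278 0.917
outer loop
vertex -2.606 1.482 -1.859
vertex -2.055 0.917 -1.857
vertex -1.793 1.725 -1.53
endloop
endfacet
facet normal 0.288 0.278 -0.917
outer loop
vertex -1.609 1.348 -3.277
vertex -1.347 2.155 -2.95
vertex -0.86 1.391 -3.029
endloop
endfacet
facet normal 0.137 -0.959 -0.248
outer loop
vertex -1.609 1.348 -3.277
vertex -0.86 1.391 -3.029
vertex -2.055 0.917 -1.857
endloop
endfacet
facet normal 0.137 -0.959 -0.248
outer loop
vertex -2.055 0.917 -1.857
vertex -0.86 1.391 -3.029
vertex -1.306 0.96 -1.609
endloop
endfacet
facet normal -0.288 -0.278 0.917
outer loop
vertex -2.055 0.917 -1.857
vertex -1.306 0.96 -1.609
vertex -1.793 1.725 -1.53
endloop
endfacet
facet normal -0.800 0.340 0.494
outer loop
vertex -4.524 2.995 3.114
vertex -3.639 3.436 4.242
vertex -4.341 4.469 2.395
endloop
endfacet
facet normal -0.589 -0.294 -0.753
outer loop
vertex -3.341 4.044 1.778
vertex -4.524 2.995 3.114
vertex -4.341 4.469 2.395
endloop
endfacet
facet normal -0.800 0.340 0.494
outer loop
vertex -4.341 4.469 2.395
vertex -3.639 3.436 4.242
vertex -3.456 4.91 3.524
endloop
endfacet
facet normal 0.111 0.893 -0.436
outer loop
vertex -3.456 4.91 3.524
vertex -3.341 4.044 1.778
vertex -4.341 4.469 2.395
endloop
endfacet
facet normal -0.111 -0.893 0.436
outer loop
vertex -4.524 2.995 3.114
vertex -2.639 3.011 3.625
vertex -3.639 3.436 4.242
endloop
endfacet
facet normal -0.590 -0.293 -0.752
outer loop
vertex -3.524 2.57 2.496
vertex -4.524 2.995 3.114
vertex -3.341 4.044 1.778
endloop
endfacet
facet normal -0.110 -0.893 0.436
outer loop
vertex -3.524 2.57 2.496
vertex -2.639 3.011 3.625
vertex -4.524 2.995 3.114
endloop
endfacet
facet normal 0.589 0.294 0.753
outer loop
vertex -3.639 3.436 4.242
vertex -2.639 3.011 3.625
vertex -3.456 4.91 3.524
endloop
endfacet
facet normal 0.110 0.893 -0.436
outer loop
vertex -2.456 4.485 2.906
vertex -3.341 4.044 1.778
vertex -3.456 4.91 3.524
endloop
endfacet
facet normal 0.590 0.294 0.752
outer loop
vertex -3.456 4.91 3.524
vertex -2.639 3.011 3.625
vertex -2.456 4.485 2.906
endloop
endfacet
facet normal 0.800 -0.340 -0.495
outer loop
vertex -2.456 4.485 2.906
vertex -3.524 2.57 2.496
vertex -3.341 4.044 1.778
endloop
endfacet
facet normal 0.800 -0.340 -0.494
outer loop
vertex -2.639 3.011 3.625
vertex -3.524 2.57 2.496
vertex -2.456 4.485 2.906
endloop
endfacet

endsolid
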